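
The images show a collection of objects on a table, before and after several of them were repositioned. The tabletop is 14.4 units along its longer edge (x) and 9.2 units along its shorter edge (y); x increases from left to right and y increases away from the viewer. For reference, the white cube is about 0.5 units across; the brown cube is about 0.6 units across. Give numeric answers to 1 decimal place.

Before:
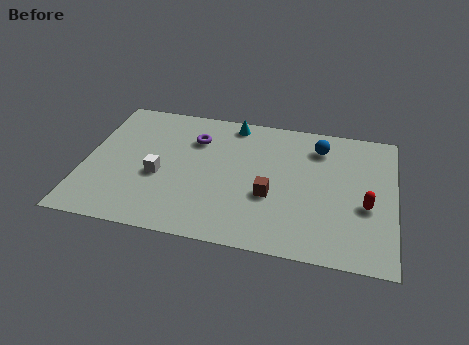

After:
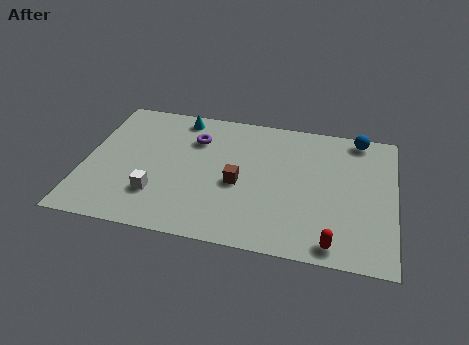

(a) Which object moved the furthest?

the red capsule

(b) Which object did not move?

the purple torus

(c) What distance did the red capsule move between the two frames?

3.0

From (13.1, 3.7) to (11.7, 1.0), the red capsule covered √(1.4² + 2.7²) ≈ 3.0 units.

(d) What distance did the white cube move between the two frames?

1.3

The white cube was near (3.5, 3.8) before and (3.5, 2.5) after, so it travelled √(0.0² + 1.3²) ≈ 1.3 units.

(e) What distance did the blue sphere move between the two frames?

2.1

From (10.8, 7.3) to (12.6, 8.3), the blue sphere covered √(1.8² + 1.0²) ≈ 2.1 units.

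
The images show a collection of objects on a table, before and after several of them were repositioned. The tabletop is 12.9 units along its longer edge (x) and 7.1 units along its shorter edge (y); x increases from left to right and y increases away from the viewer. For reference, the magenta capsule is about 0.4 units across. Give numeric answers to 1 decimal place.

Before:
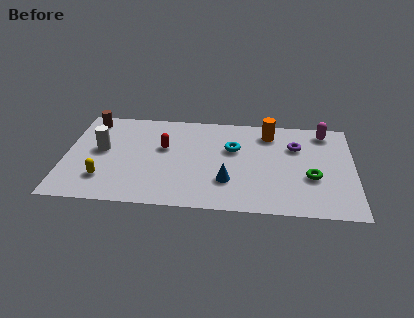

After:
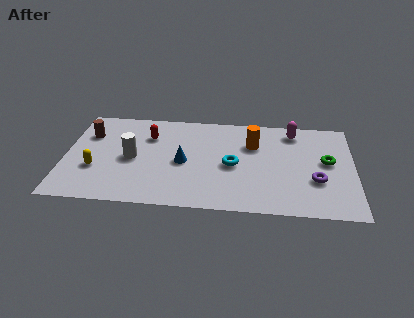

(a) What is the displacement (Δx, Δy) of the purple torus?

(0.9, -2.4)

The purple torus was at about (10.3, 4.9) and moved to about (11.2, 2.5).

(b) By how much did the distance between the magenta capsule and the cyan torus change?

-0.6

Before: roughly 4.4 units apart; after: 3.8. That's 0.6 units closer together.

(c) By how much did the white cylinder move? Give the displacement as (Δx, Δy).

(1.4, -0.5)

From the two frames, the white cylinder sits at roughly (1.6, 3.9) before and (3.0, 3.4) after.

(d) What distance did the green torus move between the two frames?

1.4

From (11.0, 2.7) to (11.7, 3.9), the green torus covered √(0.7² + 1.2²) ≈ 1.4 units.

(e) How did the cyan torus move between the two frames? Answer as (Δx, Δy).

(0.0, -1.2)

From the two frames, the cyan torus sits at roughly (7.5, 4.5) before and (7.5, 3.3) after.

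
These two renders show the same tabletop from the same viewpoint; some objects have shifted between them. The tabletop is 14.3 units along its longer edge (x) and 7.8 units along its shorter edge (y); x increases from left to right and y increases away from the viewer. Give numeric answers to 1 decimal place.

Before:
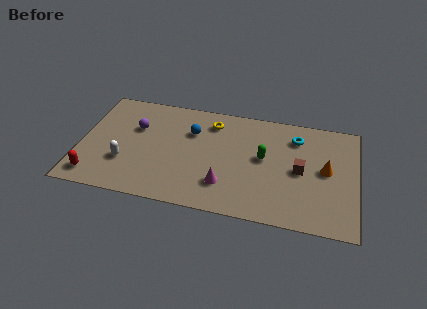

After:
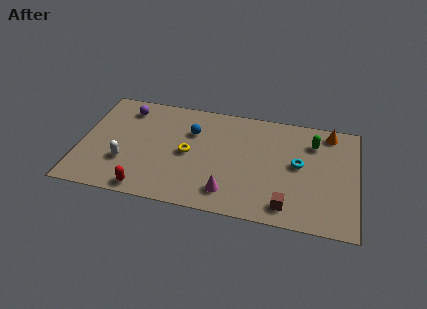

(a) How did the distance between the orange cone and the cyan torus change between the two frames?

+0.4

The distance was about 2.6 in the first image and 3.0 in the second, so they moved 0.4 units further apart.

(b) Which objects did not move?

the blue sphere and the white capsule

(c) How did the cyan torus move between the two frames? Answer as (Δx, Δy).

(0.2, -1.9)

The cyan torus started near (11.1, 6.1) and ended near (11.3, 4.2).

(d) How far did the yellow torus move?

2.7

The yellow torus was near (6.7, 6.3) before and (5.6, 3.8) after, so it travelled √(1.1² + 2.5²) ≈ 2.7 units.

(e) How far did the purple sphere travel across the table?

1.4

The purple sphere moved from about (2.8, 5.1) to (2.2, 6.4), a distance of √(0.6² + 1.3²) ≈ 1.4.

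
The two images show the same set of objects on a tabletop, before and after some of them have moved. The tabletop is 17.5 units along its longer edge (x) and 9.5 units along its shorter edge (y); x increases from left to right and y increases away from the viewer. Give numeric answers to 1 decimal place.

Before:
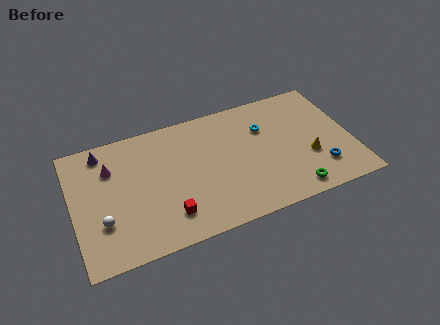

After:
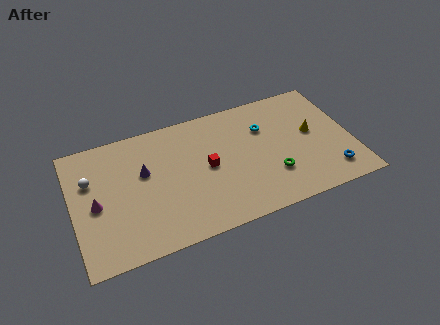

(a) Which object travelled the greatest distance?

the red cube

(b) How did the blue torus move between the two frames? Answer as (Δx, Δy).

(0.6, -0.5)

The blue torus was at about (15.3, 2.3) and moved to about (15.9, 1.8).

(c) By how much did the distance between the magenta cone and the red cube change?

+1.3

The distance was about 5.7 in the first image and 7.0 in the second, so they moved 1.3 units further apart.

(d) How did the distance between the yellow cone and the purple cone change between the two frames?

-2.9

The distance was about 13.5 in the first image and 10.6 in the second, so they moved 2.9 units closer together.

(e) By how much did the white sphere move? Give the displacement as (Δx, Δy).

(-0.5, 3.3)

From the two frames, the white sphere sits at roughly (1.7, 3.0) before and (1.2, 6.3) after.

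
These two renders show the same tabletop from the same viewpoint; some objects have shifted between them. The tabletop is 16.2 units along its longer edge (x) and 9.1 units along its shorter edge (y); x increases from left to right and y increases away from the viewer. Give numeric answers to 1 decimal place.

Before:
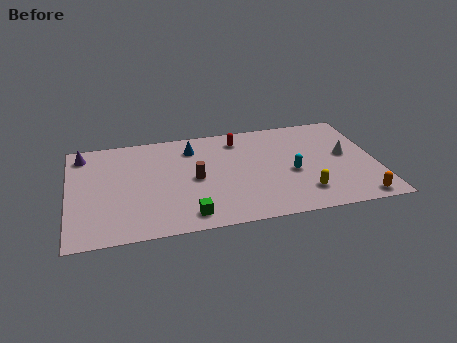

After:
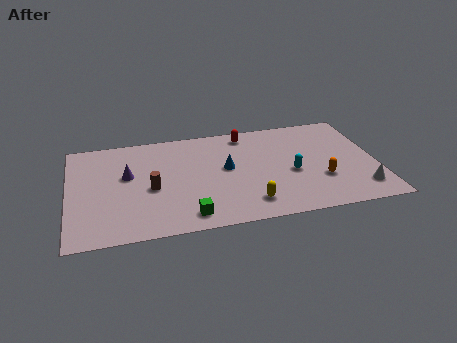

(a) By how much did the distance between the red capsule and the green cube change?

+0.5

Before: roughly 6.9 units apart; after: 7.4. That's 0.5 units further apart.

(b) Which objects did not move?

the cyan capsule and the green cube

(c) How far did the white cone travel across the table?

3.2

The white cone moved from about (14.6, 4.9) to (15.2, 1.8), a distance of √(0.6² + 3.1²) ≈ 3.2.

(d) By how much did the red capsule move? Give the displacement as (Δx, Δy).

(0.4, 0.4)

The red capsule was at about (9.1, 7.5) and moved to about (9.5, 7.9).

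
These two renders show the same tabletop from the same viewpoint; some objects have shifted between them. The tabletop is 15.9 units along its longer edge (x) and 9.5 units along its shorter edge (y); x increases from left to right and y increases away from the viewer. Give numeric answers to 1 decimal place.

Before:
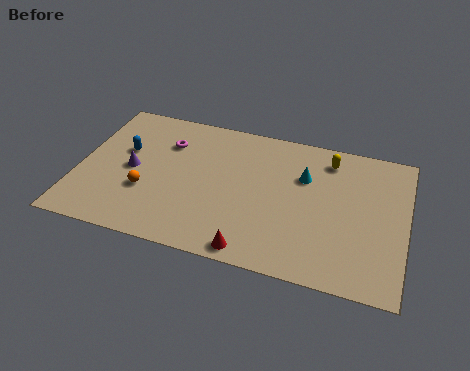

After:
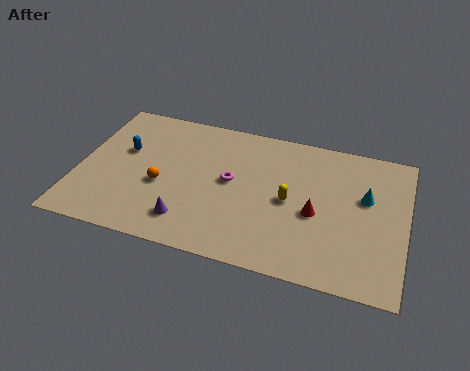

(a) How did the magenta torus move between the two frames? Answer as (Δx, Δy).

(3.3, -1.8)

The magenta torus started near (4.1, 6.9) and ended near (7.4, 5.1).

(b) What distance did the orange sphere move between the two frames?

0.9

The orange sphere was near (3.4, 3.3) before and (4.1, 3.9) after, so it travelled √(0.7² + 0.6²) ≈ 0.9 units.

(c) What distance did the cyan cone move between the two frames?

3.1

The cyan cone was near (10.9, 6.4) before and (13.9, 5.8) after, so it travelled √(3.0² + 0.6²) ≈ 3.1 units.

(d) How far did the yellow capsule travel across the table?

3.7

The yellow capsule moved from about (12.0, 7.9) to (10.3, 4.6), a distance of √(1.7² + 3.3²) ≈ 3.7.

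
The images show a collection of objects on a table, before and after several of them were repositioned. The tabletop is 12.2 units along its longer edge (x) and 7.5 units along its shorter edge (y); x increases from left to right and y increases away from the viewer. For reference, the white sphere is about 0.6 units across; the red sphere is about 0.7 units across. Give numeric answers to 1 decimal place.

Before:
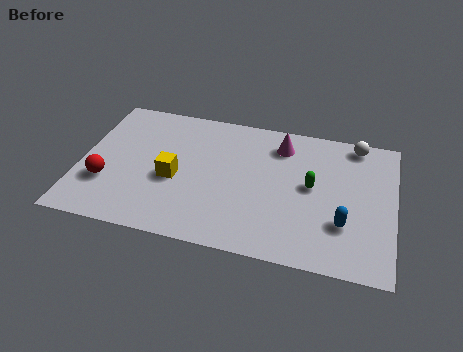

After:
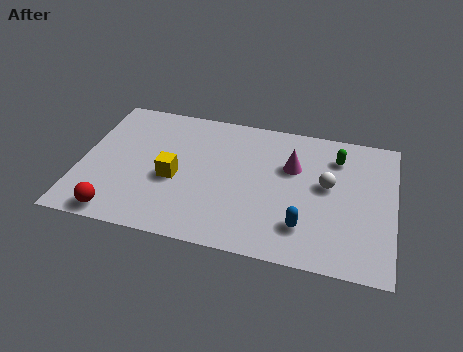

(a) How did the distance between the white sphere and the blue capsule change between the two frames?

-1.9

Before: roughly 4.4 units apart; after: 2.5. That's 1.9 units closer together.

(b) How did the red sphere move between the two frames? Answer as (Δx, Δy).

(0.6, -1.6)

From the two frames, the red sphere sits at roughly (1.1, 2.4) before and (1.7, 0.8) after.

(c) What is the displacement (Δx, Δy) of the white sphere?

(-1.0, -2.5)

The white sphere was at about (10.6, 6.7) and moved to about (9.6, 4.2).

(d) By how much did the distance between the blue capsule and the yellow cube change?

-1.4

Before: roughly 6.7 units apart; after: 5.3. That's 1.4 units closer together.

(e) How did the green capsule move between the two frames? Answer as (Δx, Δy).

(0.9, 1.8)

From the two frames, the green capsule sits at roughly (9.0, 4.0) before and (9.9, 5.8) after.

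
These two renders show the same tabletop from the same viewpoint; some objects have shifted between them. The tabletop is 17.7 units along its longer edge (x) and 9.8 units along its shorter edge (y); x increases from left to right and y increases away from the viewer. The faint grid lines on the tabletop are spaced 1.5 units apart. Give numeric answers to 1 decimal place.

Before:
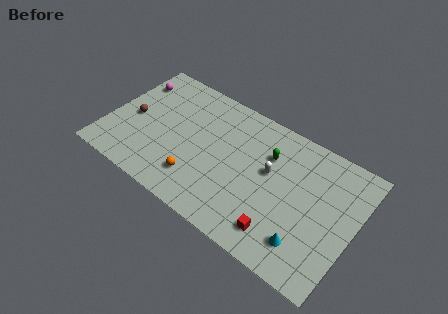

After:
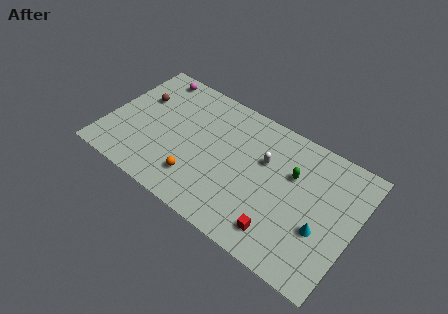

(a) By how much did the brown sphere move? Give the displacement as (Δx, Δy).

(0.2, 1.8)

The brown sphere was at about (1.7, 4.6) and moved to about (1.9, 6.4).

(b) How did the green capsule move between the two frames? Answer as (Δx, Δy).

(1.8, -0.5)

From the two frames, the green capsule sits at roughly (11.3, 6.9) before and (13.1, 6.4) after.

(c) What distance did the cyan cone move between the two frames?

1.7

From (14.8, 2.1) to (15.6, 3.6), the cyan cone covered √(0.8² + 1.5²) ≈ 1.7 units.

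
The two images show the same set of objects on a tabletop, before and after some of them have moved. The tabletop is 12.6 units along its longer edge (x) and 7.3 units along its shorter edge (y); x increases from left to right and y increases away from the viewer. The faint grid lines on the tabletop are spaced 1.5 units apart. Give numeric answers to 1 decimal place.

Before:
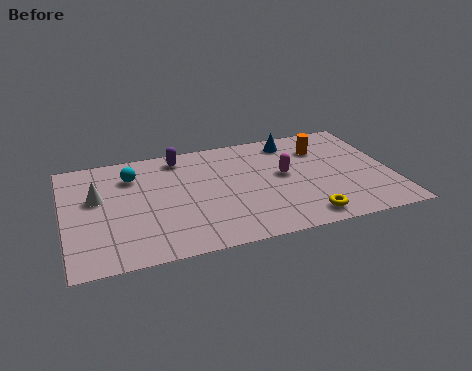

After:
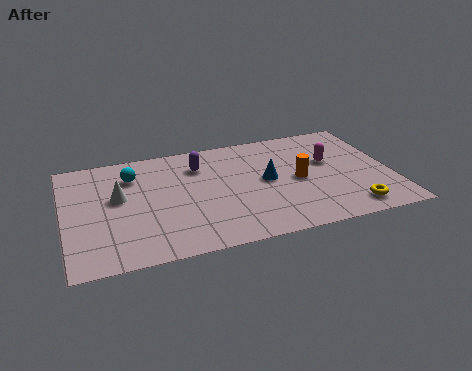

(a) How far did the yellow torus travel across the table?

1.8

From (9.0, 1.0) to (10.8, 1.1), the yellow torus covered √(1.8² + 0.1²) ≈ 1.8 units.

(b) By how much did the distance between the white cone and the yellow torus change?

+0.8

They were about 8.4 units apart before and 9.2 after — 0.8 units further apart.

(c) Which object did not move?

the cyan sphere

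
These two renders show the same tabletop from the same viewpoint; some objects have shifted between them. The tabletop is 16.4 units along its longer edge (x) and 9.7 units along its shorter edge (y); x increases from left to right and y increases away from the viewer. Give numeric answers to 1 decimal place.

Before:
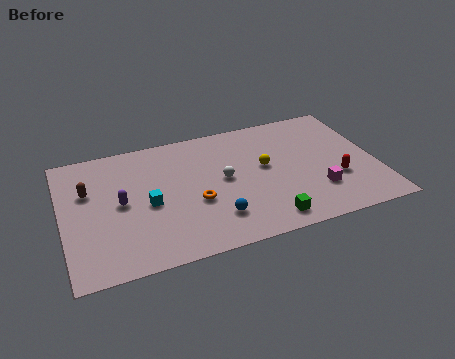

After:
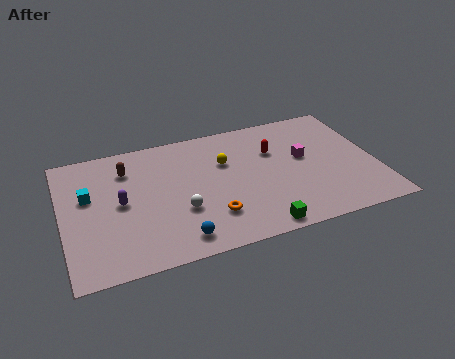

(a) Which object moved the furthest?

the red capsule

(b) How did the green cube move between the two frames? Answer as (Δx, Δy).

(-0.5, -0.4)

From the two frames, the green cube sits at roughly (10.3, 1.3) before and (9.8, 0.9) after.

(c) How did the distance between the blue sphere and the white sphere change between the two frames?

-0.9

Before: roughly 2.9 units apart; after: 2.0. That's 0.9 units closer together.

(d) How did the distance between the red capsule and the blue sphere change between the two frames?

+0.9

The distance was about 6.6 in the first image and 7.5 in the second, so they moved 0.9 units further apart.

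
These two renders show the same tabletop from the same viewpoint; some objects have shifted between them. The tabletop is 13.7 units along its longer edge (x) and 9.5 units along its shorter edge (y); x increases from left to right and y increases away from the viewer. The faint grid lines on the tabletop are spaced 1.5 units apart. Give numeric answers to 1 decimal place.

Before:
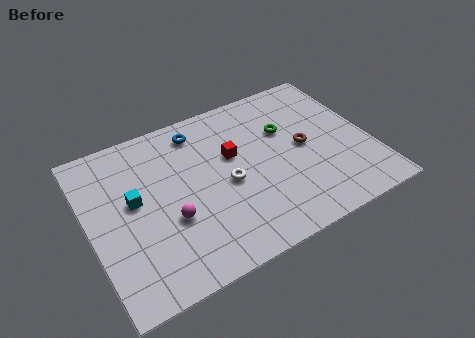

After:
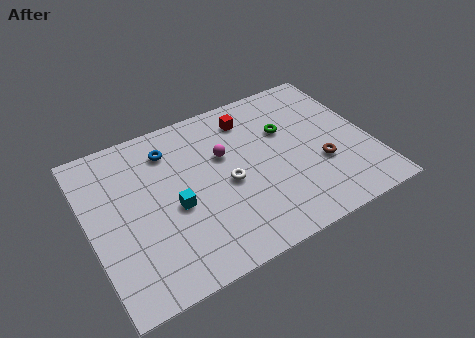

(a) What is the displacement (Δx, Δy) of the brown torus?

(0.6, -1.4)

The brown torus was at about (10.5, 4.8) and moved to about (11.1, 3.4).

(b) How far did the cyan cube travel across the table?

2.2

From (2.2, 5.3) to (4.0, 4.1), the cyan cube covered √(1.8² + 1.2²) ≈ 2.2 units.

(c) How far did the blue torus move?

1.6

The blue torus moved from about (5.7, 8.0) to (4.2, 7.5), a distance of √(1.5² + 0.5²) ≈ 1.6.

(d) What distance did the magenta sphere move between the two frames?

3.9

The magenta sphere moved from about (3.7, 3.5) to (6.7, 6.0), a distance of √(3.0² + 2.5²) ≈ 3.9.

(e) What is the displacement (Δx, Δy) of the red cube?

(1.1, 1.9)

The red cube started near (7.1, 5.8) and ended near (8.2, 7.7).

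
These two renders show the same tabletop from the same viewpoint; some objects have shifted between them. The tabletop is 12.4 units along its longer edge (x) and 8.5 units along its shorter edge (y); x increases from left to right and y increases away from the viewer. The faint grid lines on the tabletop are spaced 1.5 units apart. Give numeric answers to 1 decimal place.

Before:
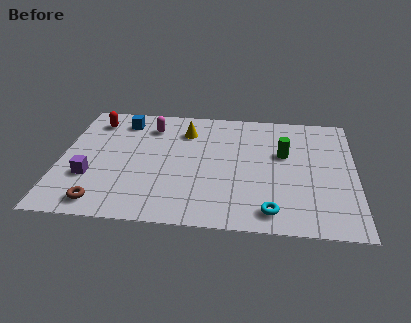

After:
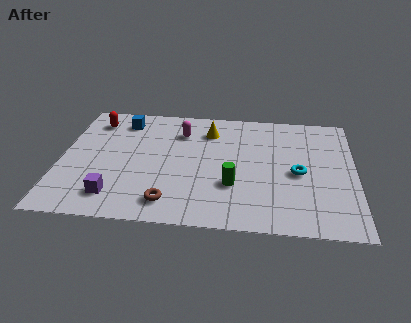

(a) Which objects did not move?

the red capsule and the blue cube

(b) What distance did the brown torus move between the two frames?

2.8

The brown torus moved from about (1.9, 1.1) to (4.7, 1.4), a distance of √(2.8² + 0.3²) ≈ 2.8.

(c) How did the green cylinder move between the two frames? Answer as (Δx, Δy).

(-2.1, -2.4)

From the two frames, the green cylinder sits at roughly (9.4, 5.2) before and (7.3, 2.8) after.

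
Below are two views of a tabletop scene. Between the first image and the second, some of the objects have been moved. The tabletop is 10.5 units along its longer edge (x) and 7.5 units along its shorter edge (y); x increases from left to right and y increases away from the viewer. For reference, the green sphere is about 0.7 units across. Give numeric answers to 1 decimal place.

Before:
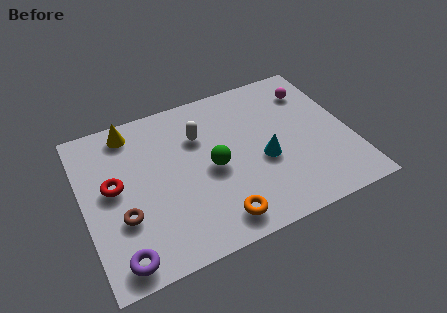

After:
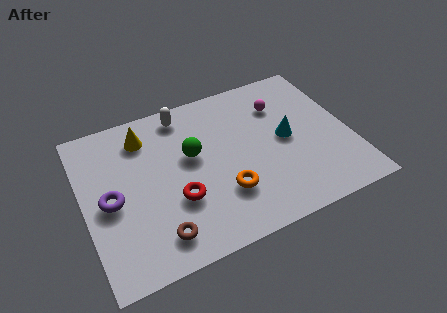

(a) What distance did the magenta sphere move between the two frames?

1.3

From (9.3, 5.8) to (8.0, 5.5), the magenta sphere covered √(1.3² + 0.3²) ≈ 1.3 units.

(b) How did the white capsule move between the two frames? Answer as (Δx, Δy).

(-0.5, 1.3)

The white capsule started near (4.7, 5.2) and ended near (4.2, 6.5).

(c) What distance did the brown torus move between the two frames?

1.8

From (1.4, 2.6) to (2.6, 1.3), the brown torus covered √(1.2² + 1.3²) ≈ 1.8 units.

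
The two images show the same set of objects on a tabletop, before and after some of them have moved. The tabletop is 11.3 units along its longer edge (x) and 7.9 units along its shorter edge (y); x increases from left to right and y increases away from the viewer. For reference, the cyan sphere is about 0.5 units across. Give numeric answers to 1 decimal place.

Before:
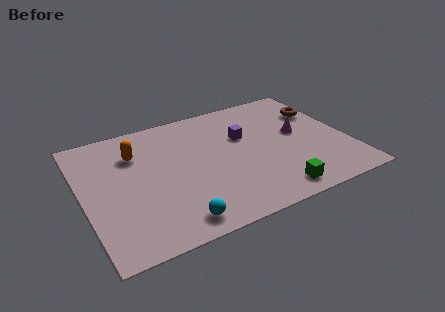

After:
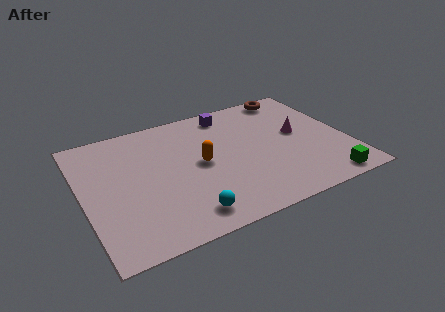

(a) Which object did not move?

the magenta cone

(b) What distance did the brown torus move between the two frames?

1.9

From (10.5, 5.5) to (9.5, 7.1), the brown torus covered √(1.0² + 1.6²) ≈ 1.9 units.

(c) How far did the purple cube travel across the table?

1.8

From (7.0, 5.0) to (6.6, 6.8), the purple cube covered √(0.4² + 1.8²) ≈ 1.8 units.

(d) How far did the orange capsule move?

3.1

From (2.4, 5.7) to (5.0, 4.0), the orange capsule covered √(2.6² + 1.7²) ≈ 3.1 units.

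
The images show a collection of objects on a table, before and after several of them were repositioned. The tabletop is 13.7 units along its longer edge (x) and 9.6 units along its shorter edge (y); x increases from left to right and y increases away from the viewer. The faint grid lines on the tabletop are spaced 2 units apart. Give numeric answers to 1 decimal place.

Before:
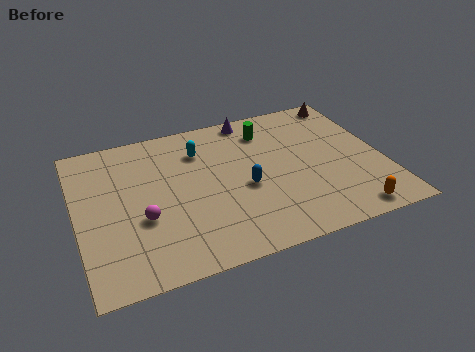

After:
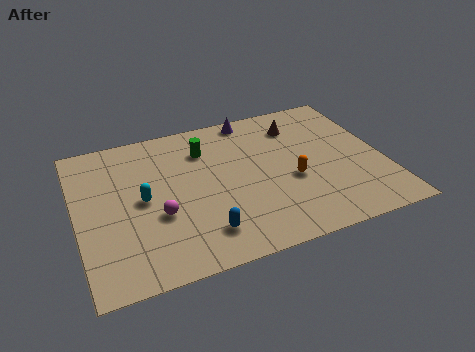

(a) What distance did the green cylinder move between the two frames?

2.9

The green cylinder was near (8.8, 7.6) before and (5.9, 7.2) after, so it travelled √(2.9² + 0.4²) ≈ 2.9 units.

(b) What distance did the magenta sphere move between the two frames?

0.7

The magenta sphere moved from about (2.8, 3.6) to (3.5, 3.6), a distance of √(0.7² + 0.0²) ≈ 0.7.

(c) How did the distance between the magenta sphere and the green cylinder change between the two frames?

-2.9

Before: roughly 7.2 units apart; after: 4.3. That's 2.9 units closer together.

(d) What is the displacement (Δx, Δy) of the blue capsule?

(-2.1, -2.2)

The blue capsule was at about (7.4, 4.1) and moved to about (5.3, 1.9).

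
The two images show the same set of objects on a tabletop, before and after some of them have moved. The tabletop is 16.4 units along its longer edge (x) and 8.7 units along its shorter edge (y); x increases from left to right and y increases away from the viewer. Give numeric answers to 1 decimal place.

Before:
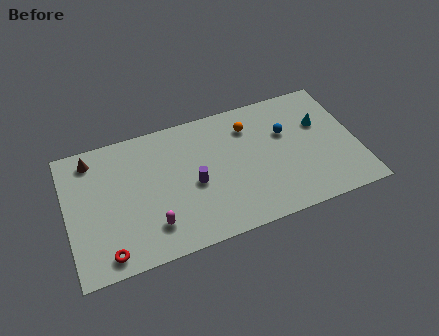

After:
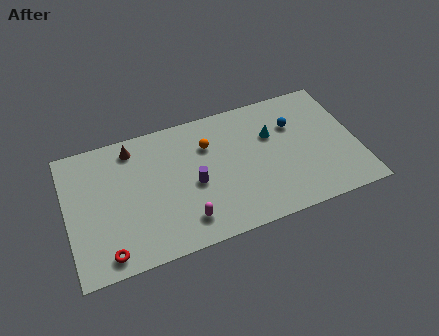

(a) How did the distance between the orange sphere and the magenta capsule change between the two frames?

-2.7

The distance was about 7.5 in the first image and 4.8 in the second, so they moved 2.7 units closer together.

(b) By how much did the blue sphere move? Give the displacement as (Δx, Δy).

(0.5, 0.4)

The blue sphere was at about (12.5, 5.6) and moved to about (13.0, 6.0).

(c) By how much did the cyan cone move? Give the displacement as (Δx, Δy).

(-2.8, 0.1)

The cyan cone started near (14.5, 5.6) and ended near (11.7, 5.7).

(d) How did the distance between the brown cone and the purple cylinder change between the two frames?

-1.8

Before: roughly 6.5 units apart; after: 4.7. That's 1.8 units closer together.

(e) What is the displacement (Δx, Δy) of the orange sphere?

(-2.4, -0.5)

From the two frames, the orange sphere sits at roughly (10.5, 6.7) before and (8.1, 6.2) after.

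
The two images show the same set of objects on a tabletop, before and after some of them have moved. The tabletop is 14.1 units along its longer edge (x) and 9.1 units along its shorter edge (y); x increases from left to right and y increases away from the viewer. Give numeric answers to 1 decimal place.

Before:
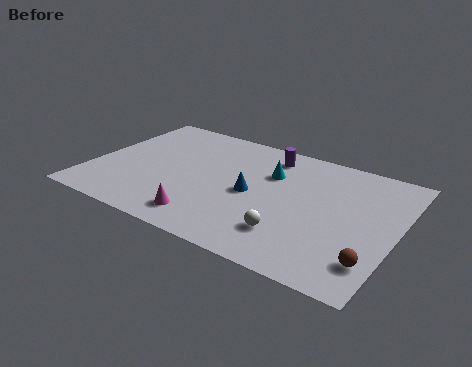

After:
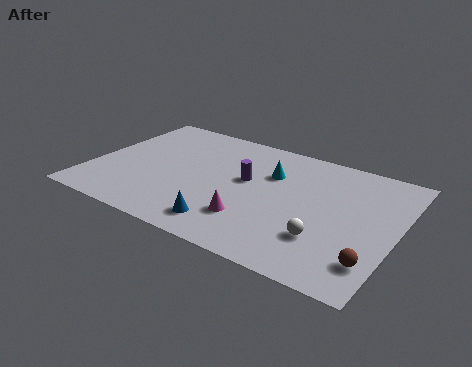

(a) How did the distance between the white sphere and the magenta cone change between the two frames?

-0.6

Before: roughly 3.9 units apart; after: 3.3. That's 0.6 units closer together.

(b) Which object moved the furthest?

the blue cone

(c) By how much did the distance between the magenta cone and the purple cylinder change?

-3.5

They were about 6.4 units apart before and 2.9 after — 3.5 units closer together.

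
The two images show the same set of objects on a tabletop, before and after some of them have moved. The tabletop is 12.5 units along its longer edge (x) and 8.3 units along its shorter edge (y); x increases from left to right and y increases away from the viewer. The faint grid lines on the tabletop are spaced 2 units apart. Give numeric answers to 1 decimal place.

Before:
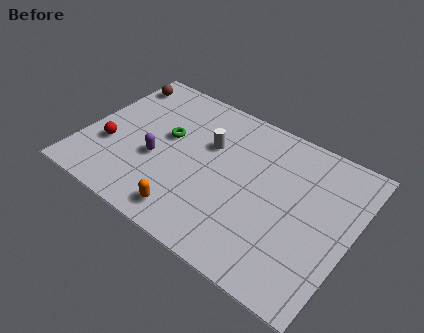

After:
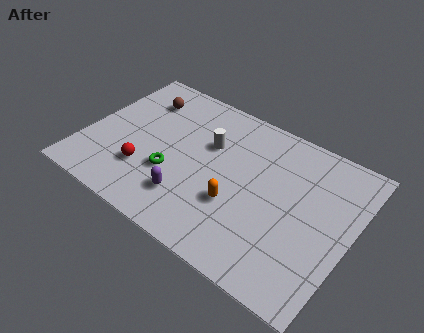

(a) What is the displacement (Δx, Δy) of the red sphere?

(1.8, -0.5)

The red sphere was at about (1.3, 2.9) and moved to about (3.1, 2.4).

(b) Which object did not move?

the white cylinder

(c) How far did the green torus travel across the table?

2.0

The green torus was near (3.7, 4.8) before and (4.3, 2.9) after, so it travelled √(0.6² + 1.9²) ≈ 2.0 units.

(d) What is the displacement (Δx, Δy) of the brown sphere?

(1.3, -0.5)

The brown sphere started near (0.8, 6.9) and ended near (2.1, 6.4).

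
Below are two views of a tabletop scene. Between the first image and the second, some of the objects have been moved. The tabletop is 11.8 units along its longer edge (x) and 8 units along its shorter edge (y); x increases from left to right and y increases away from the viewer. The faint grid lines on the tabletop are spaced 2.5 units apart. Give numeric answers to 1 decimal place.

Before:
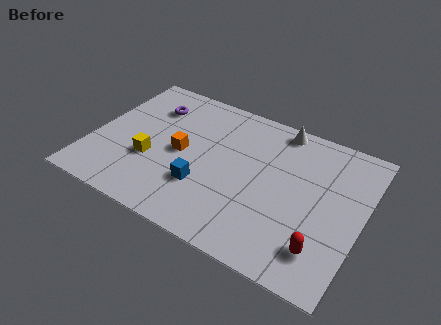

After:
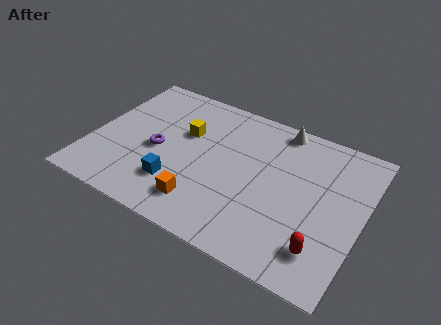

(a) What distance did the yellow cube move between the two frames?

2.5

The yellow cube was near (2.7, 2.9) before and (3.9, 5.1) after, so it travelled √(1.2² + 2.2²) ≈ 2.5 units.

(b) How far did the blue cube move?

1.2

From (5.1, 2.5) to (4.0, 2.1), the blue cube covered √(1.1² + 0.4²) ≈ 1.2 units.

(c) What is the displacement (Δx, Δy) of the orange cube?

(1.3, -2.3)

The orange cube was at about (3.9, 3.9) and moved to about (5.2, 1.6).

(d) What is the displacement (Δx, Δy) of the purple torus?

(0.7, -2.4)

The purple torus was at about (2.2, 6.0) and moved to about (2.9, 3.6).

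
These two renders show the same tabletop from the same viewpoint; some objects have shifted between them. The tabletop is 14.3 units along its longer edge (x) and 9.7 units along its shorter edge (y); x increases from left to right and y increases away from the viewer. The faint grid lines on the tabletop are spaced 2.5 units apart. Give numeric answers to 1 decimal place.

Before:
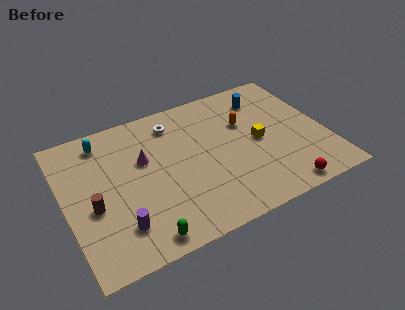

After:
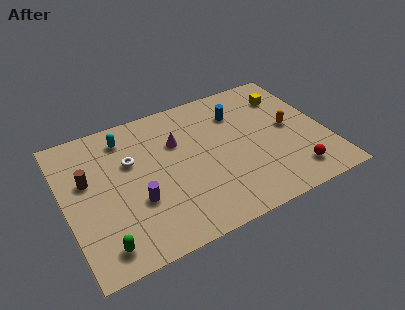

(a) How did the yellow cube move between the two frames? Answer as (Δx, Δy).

(2.0, 2.7)

From the two frames, the yellow cube sits at roughly (10.6, 4.7) before and (12.6, 7.4) after.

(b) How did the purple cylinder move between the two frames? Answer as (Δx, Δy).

(1.1, 1.2)

The purple cylinder was at about (2.6, 2.2) and moved to about (3.7, 3.4).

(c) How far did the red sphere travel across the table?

1.1

The red sphere was near (11.3, 0.9) before and (12.1, 1.7) after, so it travelled √(0.8² + 0.8²) ≈ 1.1 units.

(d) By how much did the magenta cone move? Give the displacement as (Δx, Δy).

(1.9, 0.5)

The magenta cone started near (4.4, 6.0) and ended near (6.3, 6.5).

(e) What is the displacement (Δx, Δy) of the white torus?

(-2.6, -1.7)

The white torus started near (6.3, 7.9) and ended near (3.7, 6.2).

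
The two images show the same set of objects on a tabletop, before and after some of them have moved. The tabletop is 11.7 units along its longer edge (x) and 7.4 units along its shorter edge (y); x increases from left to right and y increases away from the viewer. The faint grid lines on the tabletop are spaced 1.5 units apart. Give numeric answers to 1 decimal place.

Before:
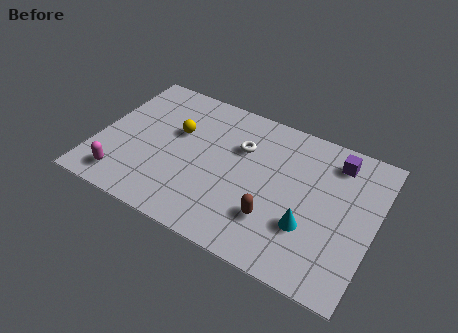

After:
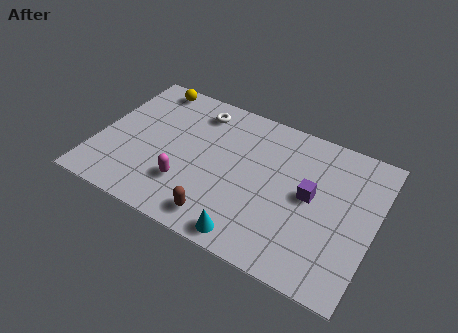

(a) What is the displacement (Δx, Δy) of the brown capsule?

(-2.1, -1.0)

The brown capsule was at about (7.7, 2.1) and moved to about (5.6, 1.1).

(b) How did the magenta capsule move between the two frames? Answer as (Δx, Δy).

(2.6, 0.9)

From the two frames, the magenta capsule sits at roughly (1.4, 1.2) before and (4.0, 2.1) after.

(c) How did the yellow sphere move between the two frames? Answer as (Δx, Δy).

(-1.5, 2.0)

From the two frames, the yellow sphere sits at roughly (3.2, 4.6) before and (1.7, 6.6) after.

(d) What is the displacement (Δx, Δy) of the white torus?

(-2.0, 1.1)

The white torus started near (5.9, 5.0) and ended near (3.9, 6.1).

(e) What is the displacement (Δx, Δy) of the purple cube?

(-0.8, -2.2)

The purple cube started near (9.8, 6.1) and ended near (9.0, 3.9).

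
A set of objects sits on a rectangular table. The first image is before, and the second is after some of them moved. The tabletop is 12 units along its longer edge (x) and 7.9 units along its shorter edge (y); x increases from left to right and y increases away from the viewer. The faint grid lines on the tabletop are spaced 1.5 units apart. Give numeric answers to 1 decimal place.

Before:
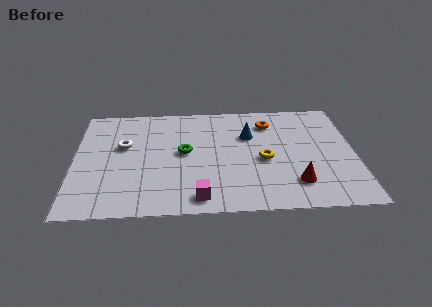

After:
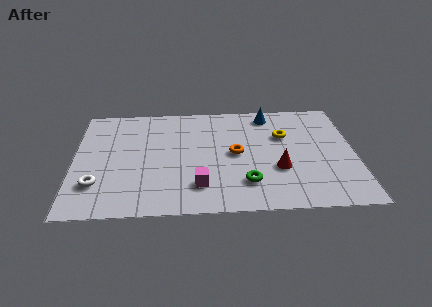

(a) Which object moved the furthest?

the green torus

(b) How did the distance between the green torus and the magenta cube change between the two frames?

-1.3

The distance was about 3.3 in the first image and 2.0 in the second, so they moved 1.3 units closer together.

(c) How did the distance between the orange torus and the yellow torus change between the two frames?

-0.3

The distance was about 2.7 in the first image and 2.4 in the second, so they moved 0.3 units closer together.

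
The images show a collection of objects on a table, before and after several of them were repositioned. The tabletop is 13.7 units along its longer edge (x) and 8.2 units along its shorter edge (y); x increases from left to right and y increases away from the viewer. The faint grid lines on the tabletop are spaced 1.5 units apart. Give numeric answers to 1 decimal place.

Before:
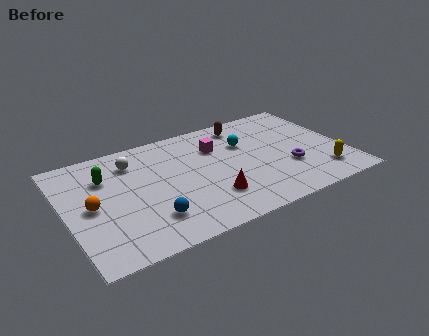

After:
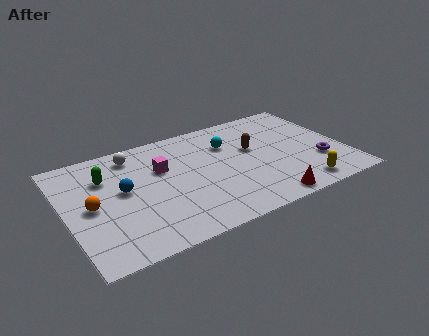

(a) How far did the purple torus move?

1.5

From (10.8, 2.8) to (12.3, 2.6), the purple torus covered √(1.5² + 0.2²) ≈ 1.5 units.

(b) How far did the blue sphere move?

2.7

The blue sphere moved from about (3.8, 2.0) to (2.8, 4.5), a distance of √(1.0² + 2.5²) ≈ 2.7.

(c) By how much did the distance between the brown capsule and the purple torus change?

-0.7

The distance was about 4.5 in the first image and 3.8 in the second, so they moved 0.7 units closer together.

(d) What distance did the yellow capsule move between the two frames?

1.3

The yellow capsule moved from about (12.3, 1.7) to (11.1, 1.1), a distance of √(1.2² + 0.6²) ≈ 1.3.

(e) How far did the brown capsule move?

2.1

The brown capsule moved from about (9.2, 7.0) to (9.3, 4.9), a distance of √(0.1² + 2.1²) ≈ 2.1.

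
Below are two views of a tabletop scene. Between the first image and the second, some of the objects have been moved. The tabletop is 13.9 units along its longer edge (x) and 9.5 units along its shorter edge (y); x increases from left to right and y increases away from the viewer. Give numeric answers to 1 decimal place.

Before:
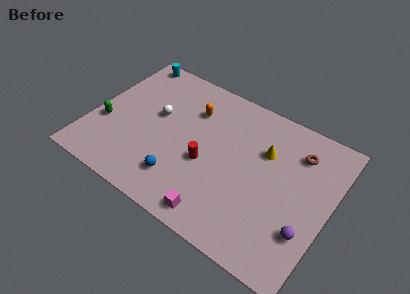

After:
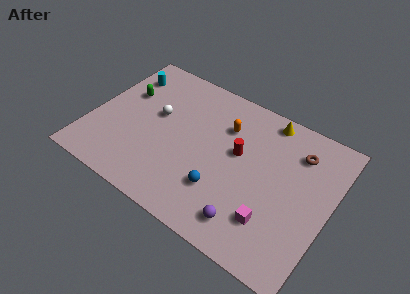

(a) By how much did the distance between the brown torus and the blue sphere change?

-2.0

They were about 7.9 units apart before and 5.9 after — 2.0 units closer together.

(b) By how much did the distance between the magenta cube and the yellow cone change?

+0.6

The distance was about 5.6 in the first image and 6.2 in the second, so they moved 0.6 units further apart.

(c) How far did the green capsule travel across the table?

2.7

From (0.9, 3.5) to (1.6, 6.1), the green capsule covered √(0.7² + 2.6²) ≈ 2.7 units.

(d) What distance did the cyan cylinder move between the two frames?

1.3

From (1.3, 8.7) to (1.3, 7.4), the cyan cylinder covered √(0.0² + 1.3²) ≈ 1.3 units.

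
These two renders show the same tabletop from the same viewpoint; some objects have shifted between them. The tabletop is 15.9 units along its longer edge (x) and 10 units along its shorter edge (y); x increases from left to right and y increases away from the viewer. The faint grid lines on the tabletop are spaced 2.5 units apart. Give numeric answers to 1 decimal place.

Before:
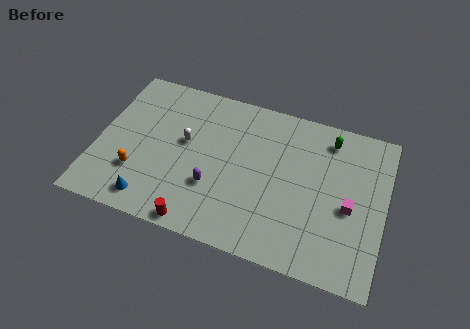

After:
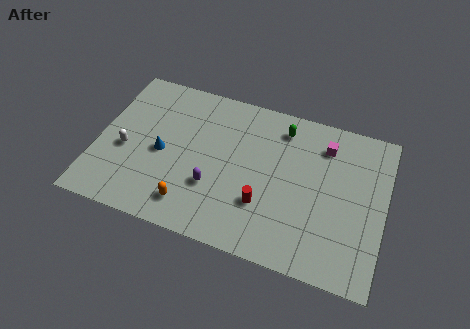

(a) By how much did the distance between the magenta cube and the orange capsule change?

-2.5

Before: roughly 11.7 units apart; after: 9.2. That's 2.5 units closer together.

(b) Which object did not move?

the purple capsule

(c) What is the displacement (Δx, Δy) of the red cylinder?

(3.4, 2.3)

The red cylinder was at about (6.0, 0.8) and moved to about (9.4, 3.1).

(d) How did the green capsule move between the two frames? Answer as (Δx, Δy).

(-2.6, -0.1)

From the two frames, the green capsule sits at roughly (12.6, 8.4) before and (10.0, 8.3) after.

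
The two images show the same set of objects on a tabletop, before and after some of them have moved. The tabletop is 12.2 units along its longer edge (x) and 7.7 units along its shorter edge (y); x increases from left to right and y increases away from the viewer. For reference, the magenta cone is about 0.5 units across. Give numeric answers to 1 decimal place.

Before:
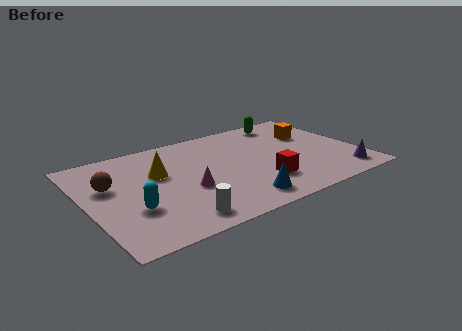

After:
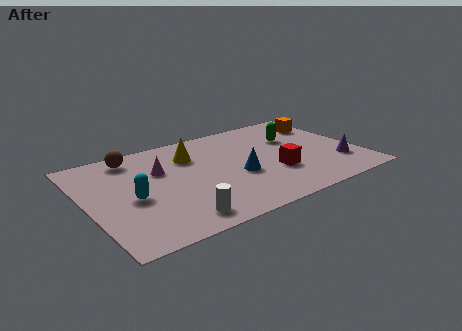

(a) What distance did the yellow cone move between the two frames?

1.8

From (3.3, 4.8) to (4.9, 5.6), the yellow cone covered √(1.6² + 0.8²) ≈ 1.8 units.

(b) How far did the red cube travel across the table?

0.9

The red cube was near (7.5, 2.1) before and (8.2, 2.6) after, so it travelled √(0.7² + 0.5²) ≈ 0.9 units.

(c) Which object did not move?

the white cylinder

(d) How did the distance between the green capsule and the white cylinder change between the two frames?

-1.0

Before: roughly 8.3 units apart; after: 7.3. That's 1.0 units closer together.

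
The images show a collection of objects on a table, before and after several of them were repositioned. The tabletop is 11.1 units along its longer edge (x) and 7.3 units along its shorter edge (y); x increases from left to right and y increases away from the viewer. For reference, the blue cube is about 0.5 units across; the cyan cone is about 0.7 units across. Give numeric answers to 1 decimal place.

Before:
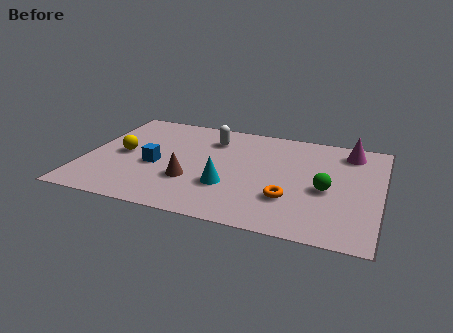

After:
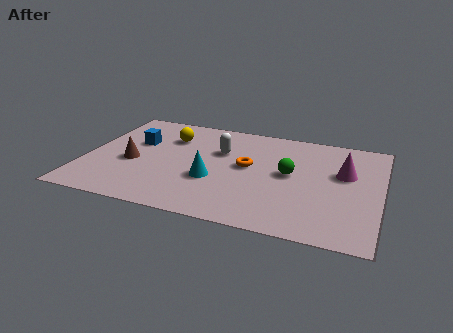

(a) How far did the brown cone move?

2.4

From (4.1, 2.4) to (1.8, 3.1), the brown cone covered √(2.3² + 0.7²) ≈ 2.4 units.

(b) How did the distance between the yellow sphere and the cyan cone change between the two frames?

-1.1

Before: roughly 4.3 units apart; after: 3.2. That's 1.1 units closer together.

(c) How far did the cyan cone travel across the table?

0.7

The cyan cone moved from about (5.5, 2.4) to (4.9, 2.7), a distance of √(0.6² + 0.3²) ≈ 0.7.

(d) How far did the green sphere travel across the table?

1.6

From (9.1, 3.2) to (7.7, 3.9), the green sphere covered √(1.4² + 0.7²) ≈ 1.6 units.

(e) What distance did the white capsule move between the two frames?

0.9

The white capsule was near (4.6, 5.6) before and (5.0, 4.8) after, so it travelled √(0.4² + 0.8²) ≈ 0.9 units.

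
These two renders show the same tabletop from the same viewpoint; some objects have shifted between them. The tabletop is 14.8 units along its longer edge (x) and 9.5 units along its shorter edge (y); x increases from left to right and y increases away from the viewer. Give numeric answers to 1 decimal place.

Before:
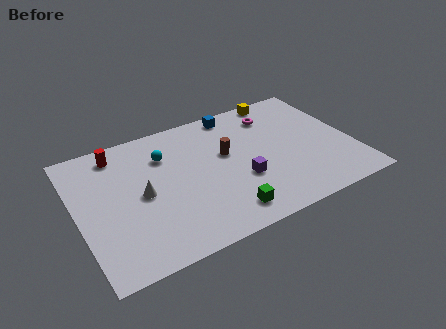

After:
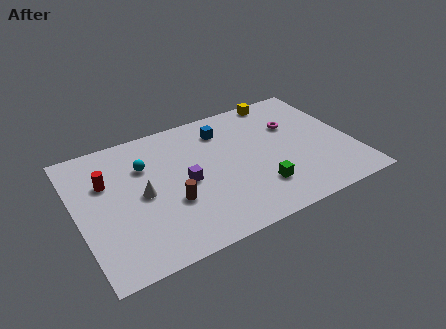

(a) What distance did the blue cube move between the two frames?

1.3

The blue cube was near (9.0, 8.5) before and (8.2, 7.5) after, so it travelled √(0.8² + 1.0²) ≈ 1.3 units.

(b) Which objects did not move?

the yellow cube and the white cone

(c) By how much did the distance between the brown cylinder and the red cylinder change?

-1.9

Before: roughly 6.1 units apart; after: 4.2. That's 1.9 units closer together.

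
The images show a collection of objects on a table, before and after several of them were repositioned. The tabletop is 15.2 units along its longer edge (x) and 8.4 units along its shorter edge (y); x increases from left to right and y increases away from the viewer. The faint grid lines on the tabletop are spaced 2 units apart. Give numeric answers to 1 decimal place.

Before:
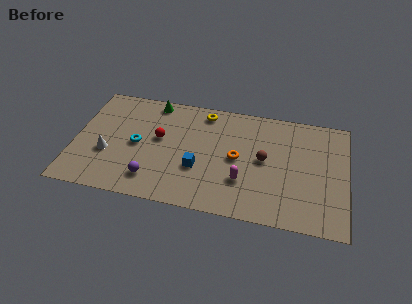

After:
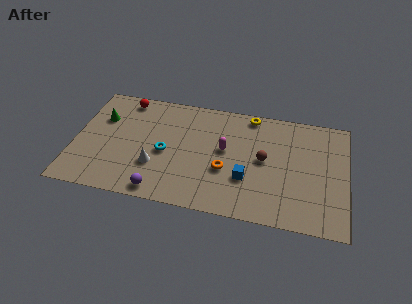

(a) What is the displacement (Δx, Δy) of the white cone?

(2.7, -0.4)

From the two frames, the white cone sits at roughly (1.9, 3.1) before and (4.6, 2.7) after.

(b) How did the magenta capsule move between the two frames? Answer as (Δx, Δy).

(-1.1, 2.1)

The magenta capsule was at about (9.5, 2.6) and moved to about (8.4, 4.7).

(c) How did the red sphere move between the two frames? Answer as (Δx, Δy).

(-2.1, 2.6)

From the two frames, the red sphere sits at roughly (4.7, 4.8) before and (2.6, 7.4) after.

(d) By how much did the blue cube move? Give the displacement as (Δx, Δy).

(2.7, -0.2)

From the two frames, the blue cube sits at roughly (7.0, 3.0) before and (9.7, 2.8) after.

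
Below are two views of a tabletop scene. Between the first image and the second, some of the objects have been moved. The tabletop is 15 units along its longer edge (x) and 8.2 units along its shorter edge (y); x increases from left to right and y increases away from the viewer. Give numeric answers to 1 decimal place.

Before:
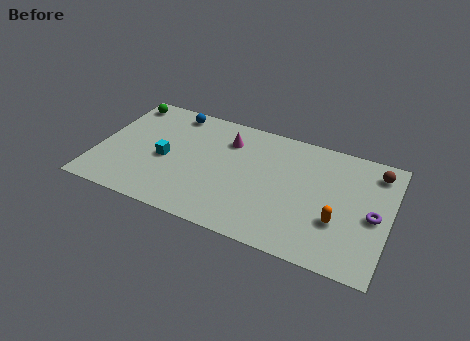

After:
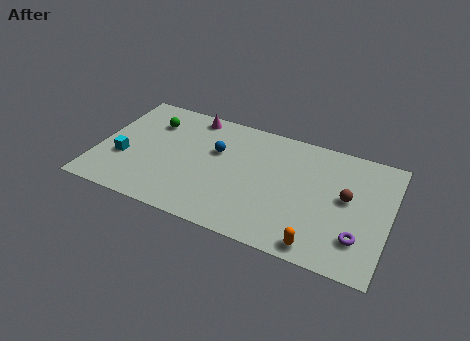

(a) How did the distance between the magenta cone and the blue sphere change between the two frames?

-0.6

They were about 3.2 units apart before and 2.6 after — 0.6 units closer together.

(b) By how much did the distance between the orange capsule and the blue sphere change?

-2.9

They were about 10.0 units apart before and 7.1 after — 2.9 units closer together.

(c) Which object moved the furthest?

the blue sphere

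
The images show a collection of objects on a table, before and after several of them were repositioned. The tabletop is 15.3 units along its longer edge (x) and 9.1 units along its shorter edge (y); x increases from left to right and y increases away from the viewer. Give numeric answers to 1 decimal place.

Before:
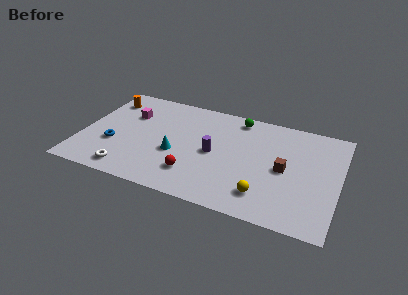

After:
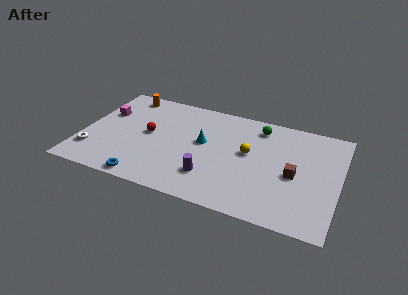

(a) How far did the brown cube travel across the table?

0.7

The brown cube moved from about (12.1, 4.4) to (12.7, 4.1), a distance of √(0.6² + 0.3²) ≈ 0.7.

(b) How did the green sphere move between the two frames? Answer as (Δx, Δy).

(1.3, -0.4)

The green sphere started near (9.0, 8.0) and ended near (10.3, 7.6).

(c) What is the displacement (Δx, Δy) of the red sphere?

(-3.0, 2.6)

The red sphere was at about (6.9, 2.2) and moved to about (3.9, 4.8).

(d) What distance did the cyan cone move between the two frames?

2.1

The cyan cone was near (5.7, 3.6) before and (7.2, 5.1) after, so it travelled √(1.5² + 1.5²) ≈ 2.1 units.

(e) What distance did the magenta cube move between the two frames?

1.5

The magenta cube moved from about (2.6, 6.2) to (1.1, 5.9), a distance of √(1.5² + 0.3²) ≈ 1.5.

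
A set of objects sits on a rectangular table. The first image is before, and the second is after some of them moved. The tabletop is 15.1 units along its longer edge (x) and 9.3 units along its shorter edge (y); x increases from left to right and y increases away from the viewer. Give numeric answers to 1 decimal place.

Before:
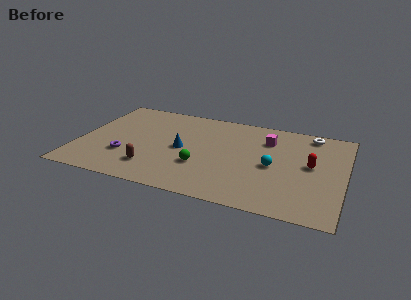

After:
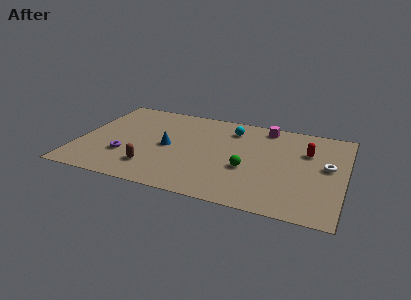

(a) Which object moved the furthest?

the cyan sphere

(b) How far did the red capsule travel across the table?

1.3

The red capsule moved from about (13.2, 5.0) to (12.9, 6.3), a distance of √(0.3² + 1.3²) ≈ 1.3.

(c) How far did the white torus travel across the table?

3.3

From (13.0, 8.2) to (14.1, 5.1), the white torus covered √(1.1² + 3.1²) ≈ 3.3 units.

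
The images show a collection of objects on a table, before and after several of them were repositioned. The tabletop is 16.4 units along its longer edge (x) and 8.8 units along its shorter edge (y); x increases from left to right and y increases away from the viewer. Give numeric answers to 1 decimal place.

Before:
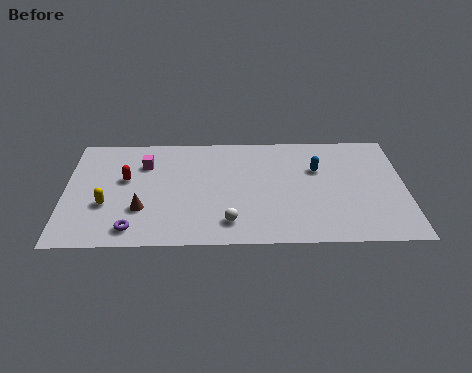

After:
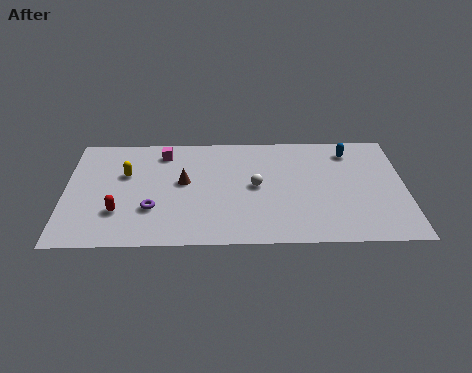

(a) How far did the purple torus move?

1.7

From (3.3, 1.3) to (4.2, 2.8), the purple torus covered √(0.9² + 1.5²) ≈ 1.7 units.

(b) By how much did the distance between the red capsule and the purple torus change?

-2.3

They were about 3.9 units apart before and 1.6 after — 2.3 units closer together.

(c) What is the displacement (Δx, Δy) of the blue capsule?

(1.6, 1.4)

The blue capsule started near (12.2, 5.8) and ended near (13.8, 7.2).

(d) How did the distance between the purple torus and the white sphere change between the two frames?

+0.7

They were about 4.6 units apart before and 5.3 after — 0.7 units further apart.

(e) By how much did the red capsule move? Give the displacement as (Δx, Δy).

(-0.3, -2.6)

The red capsule was at about (2.9, 5.2) and moved to about (2.6, 2.6).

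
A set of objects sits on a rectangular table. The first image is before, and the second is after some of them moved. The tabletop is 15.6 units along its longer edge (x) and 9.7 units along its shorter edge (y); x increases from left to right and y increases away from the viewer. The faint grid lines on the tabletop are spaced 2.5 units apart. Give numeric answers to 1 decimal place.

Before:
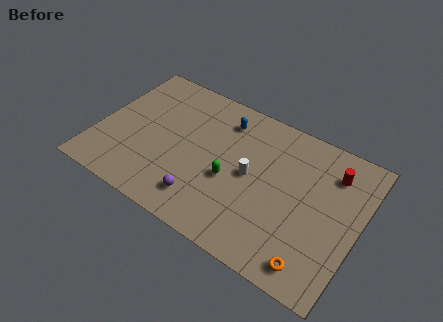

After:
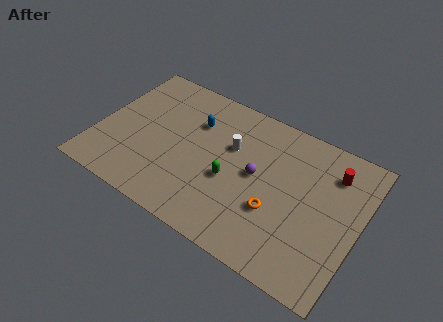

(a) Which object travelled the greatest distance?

the purple sphere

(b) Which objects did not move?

the red cylinder and the green capsule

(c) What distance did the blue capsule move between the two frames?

1.9

The blue capsule was near (7.1, 7.8) before and (5.5, 6.8) after, so it travelled √(1.6² + 1.0²) ≈ 1.9 units.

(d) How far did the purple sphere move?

4.2

The purple sphere was near (6.8, 1.9) before and (9.5, 5.1) after, so it travelled √(2.7² + 3.2²) ≈ 4.2 units.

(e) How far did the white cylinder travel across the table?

1.9

The white cylinder was near (9.2, 4.9) before and (7.8, 6.2) after, so it travelled √(1.4² + 1.3²) ≈ 1.9 units.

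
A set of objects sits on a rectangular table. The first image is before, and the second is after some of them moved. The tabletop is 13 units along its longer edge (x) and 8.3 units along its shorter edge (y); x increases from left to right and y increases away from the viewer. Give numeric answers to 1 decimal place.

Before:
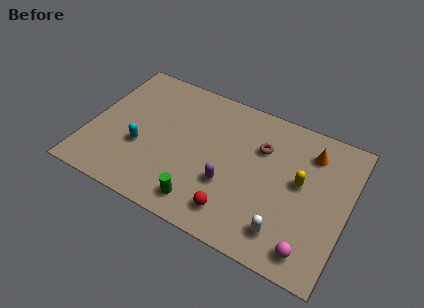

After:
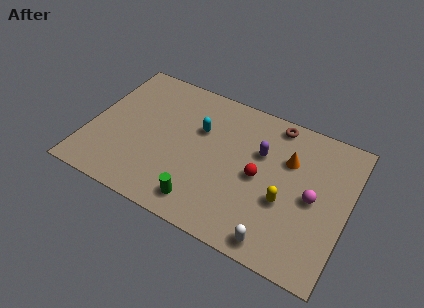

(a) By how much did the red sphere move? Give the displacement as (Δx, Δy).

(0.9, 2.5)

The red sphere was at about (7.7, 1.5) and moved to about (8.6, 4.0).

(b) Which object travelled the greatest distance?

the cyan capsule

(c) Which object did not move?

the green cylinder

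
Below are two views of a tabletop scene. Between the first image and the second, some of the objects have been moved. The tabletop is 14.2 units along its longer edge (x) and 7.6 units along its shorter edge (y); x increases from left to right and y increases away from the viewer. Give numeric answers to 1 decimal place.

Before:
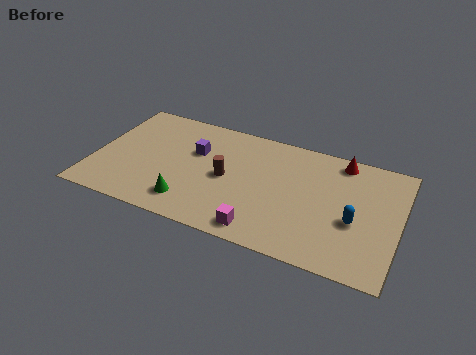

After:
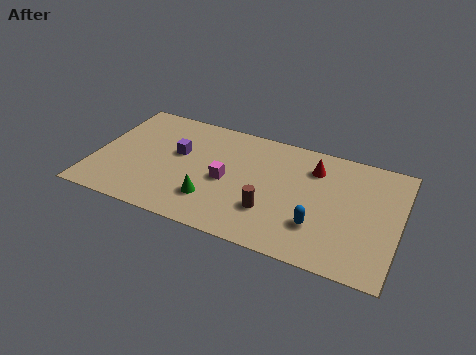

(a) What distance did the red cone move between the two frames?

1.5

The red cone moved from about (11.3, 6.7) to (10.1, 5.8), a distance of √(1.2² + 0.9²) ≈ 1.5.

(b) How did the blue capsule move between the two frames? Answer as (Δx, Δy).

(-1.6, -0.9)

From the two frames, the blue capsule sits at roughly (12.2, 3.1) before and (10.6, 2.2) after.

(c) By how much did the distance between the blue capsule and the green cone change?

-2.8

Before: roughly 7.7 units apart; after: 4.9. That's 2.8 units closer together.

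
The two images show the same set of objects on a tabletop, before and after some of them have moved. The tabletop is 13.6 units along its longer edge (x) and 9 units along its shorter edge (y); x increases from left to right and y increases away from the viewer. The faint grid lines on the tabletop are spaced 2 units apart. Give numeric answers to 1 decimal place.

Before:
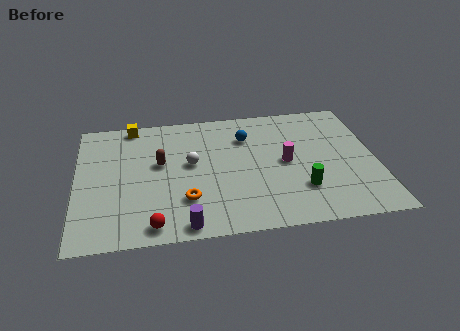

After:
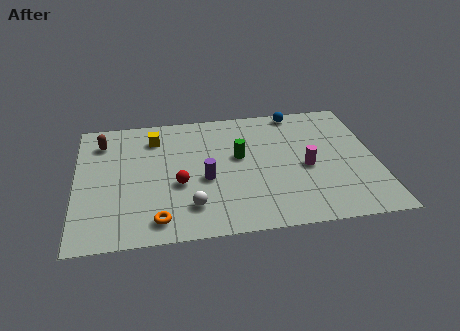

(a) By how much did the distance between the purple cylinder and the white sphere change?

-2.3

Before: roughly 4.2 units apart; after: 1.9. That's 2.3 units closer together.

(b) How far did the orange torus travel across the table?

1.8

The orange torus was near (4.9, 2.5) before and (3.6, 1.3) after, so it travelled √(1.3² + 1.2²) ≈ 1.8 units.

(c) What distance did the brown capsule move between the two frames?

3.2

The brown capsule moved from about (3.8, 5.2) to (1.2, 7.1), a distance of √(2.6² + 1.9²) ≈ 3.2.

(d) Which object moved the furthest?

the green cylinder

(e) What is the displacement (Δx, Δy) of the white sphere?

(-0.1, -3.0)

The white sphere started near (5.2, 5.0) and ended near (5.1, 2.0).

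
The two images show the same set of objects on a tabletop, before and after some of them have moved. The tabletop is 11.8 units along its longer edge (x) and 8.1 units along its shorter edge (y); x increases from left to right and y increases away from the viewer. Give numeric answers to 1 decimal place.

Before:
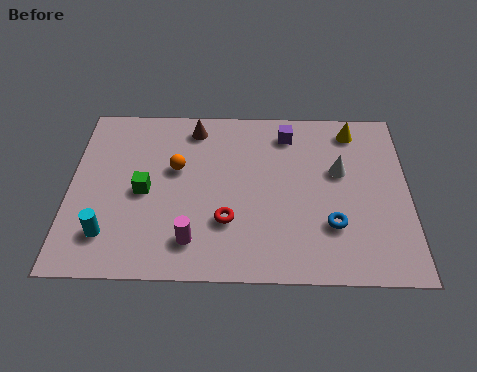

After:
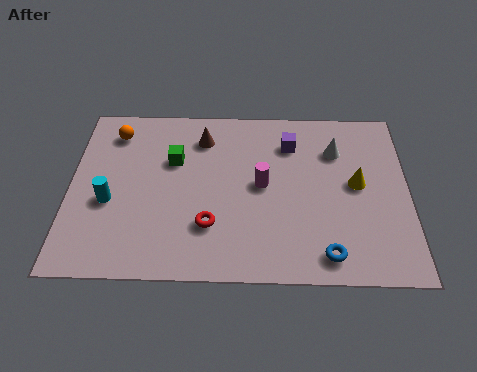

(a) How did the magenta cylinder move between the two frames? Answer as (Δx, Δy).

(2.4, 2.6)

From the two frames, the magenta cylinder sits at roughly (4.3, 1.6) before and (6.7, 4.2) after.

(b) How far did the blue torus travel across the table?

1.3

The blue torus was near (9.1, 2.4) before and (8.9, 1.1) after, so it travelled √(0.2² + 1.3²) ≈ 1.3 units.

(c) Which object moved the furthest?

the magenta cylinder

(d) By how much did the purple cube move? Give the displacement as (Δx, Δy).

(0.1, -0.5)

From the two frames, the purple cube sits at roughly (7.6, 6.7) before and (7.7, 6.2) after.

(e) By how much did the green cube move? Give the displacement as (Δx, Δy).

(1.0, 1.5)

The green cube was at about (2.6, 3.8) and moved to about (3.6, 5.3).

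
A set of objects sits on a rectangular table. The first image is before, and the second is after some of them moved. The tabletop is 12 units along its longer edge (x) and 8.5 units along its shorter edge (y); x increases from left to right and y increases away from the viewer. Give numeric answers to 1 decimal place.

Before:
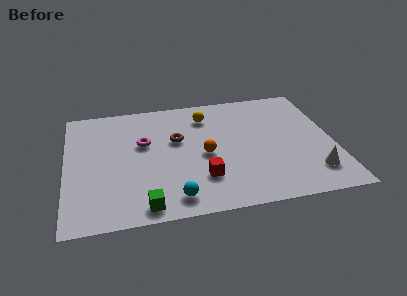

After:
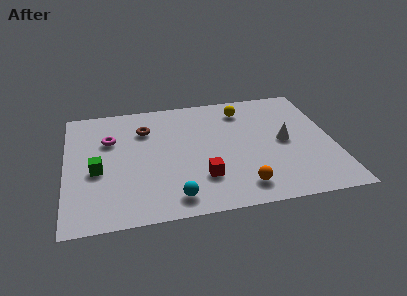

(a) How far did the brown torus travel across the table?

1.7

From (5.0, 5.2) to (3.6, 6.2), the brown torus covered √(1.4² + 1.0²) ≈ 1.7 units.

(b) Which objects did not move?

the cyan sphere and the red cube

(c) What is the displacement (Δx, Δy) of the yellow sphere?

(1.7, 0.2)

From the two frames, the yellow sphere sits at roughly (6.4, 6.7) before and (8.1, 6.9) after.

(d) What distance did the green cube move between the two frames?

3.4

The green cube was near (3.4, 0.9) before and (1.4, 3.6) after, so it travelled √(2.0² + 2.7²) ≈ 3.4 units.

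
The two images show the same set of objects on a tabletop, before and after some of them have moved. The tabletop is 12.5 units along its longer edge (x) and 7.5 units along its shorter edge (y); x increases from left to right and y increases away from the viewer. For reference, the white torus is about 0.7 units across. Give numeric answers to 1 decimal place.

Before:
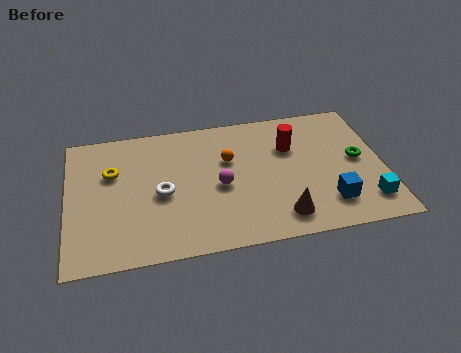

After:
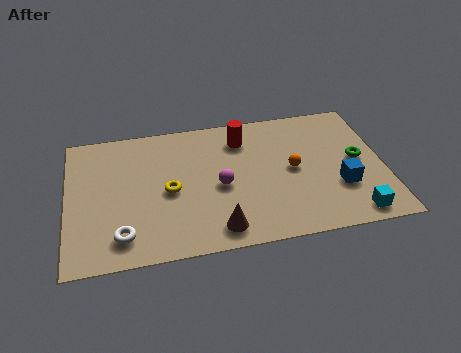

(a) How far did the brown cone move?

2.5

The brown cone was near (8.3, 1.3) before and (5.8, 1.1) after, so it travelled √(2.5² + 0.2²) ≈ 2.5 units.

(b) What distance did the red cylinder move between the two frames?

2.1

The red cylinder moved from about (8.9, 5.1) to (7.0, 5.9), a distance of √(1.9² + 0.8²) ≈ 2.1.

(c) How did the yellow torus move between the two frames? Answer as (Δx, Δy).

(2.2, -1.4)

From the two frames, the yellow torus sits at roughly (1.8, 4.9) before and (4.0, 3.5) after.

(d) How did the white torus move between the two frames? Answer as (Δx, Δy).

(-1.6, -2.0)

From the two frames, the white torus sits at roughly (3.7, 3.4) before and (2.1, 1.4) after.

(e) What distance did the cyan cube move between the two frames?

0.8

The cyan cube moved from about (11.7, 1.5) to (11.1, 0.9), a distance of √(0.6² + 0.6²) ≈ 0.8.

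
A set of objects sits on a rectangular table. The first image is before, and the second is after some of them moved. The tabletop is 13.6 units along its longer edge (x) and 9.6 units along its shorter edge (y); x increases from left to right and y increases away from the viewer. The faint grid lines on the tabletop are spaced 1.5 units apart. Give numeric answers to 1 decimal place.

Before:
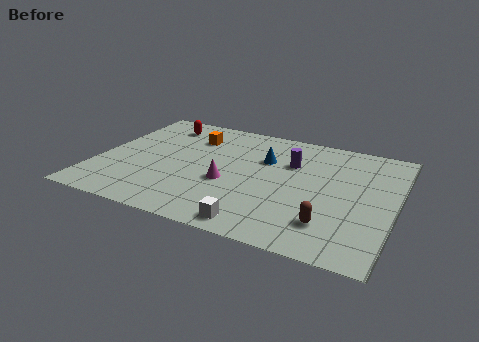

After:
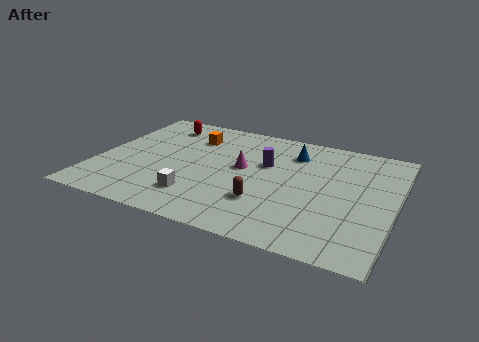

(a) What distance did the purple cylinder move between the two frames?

1.2

The purple cylinder was near (8.7, 6.5) before and (7.6, 6.0) after, so it travelled √(1.1² + 0.5²) ≈ 1.2 units.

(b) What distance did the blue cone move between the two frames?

1.6

From (7.5, 6.4) to (8.7, 7.4), the blue cone covered √(1.2² + 1.0²) ≈ 1.6 units.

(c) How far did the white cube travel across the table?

3.1

The white cube was near (7.8, 1.0) before and (4.9, 2.2) after, so it travelled √(2.9² + 1.2²) ≈ 3.1 units.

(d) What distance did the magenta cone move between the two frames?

1.6

The magenta cone moved from about (6.1, 3.8) to (6.6, 5.3), a distance of √(0.5² + 1.5²) ≈ 1.6.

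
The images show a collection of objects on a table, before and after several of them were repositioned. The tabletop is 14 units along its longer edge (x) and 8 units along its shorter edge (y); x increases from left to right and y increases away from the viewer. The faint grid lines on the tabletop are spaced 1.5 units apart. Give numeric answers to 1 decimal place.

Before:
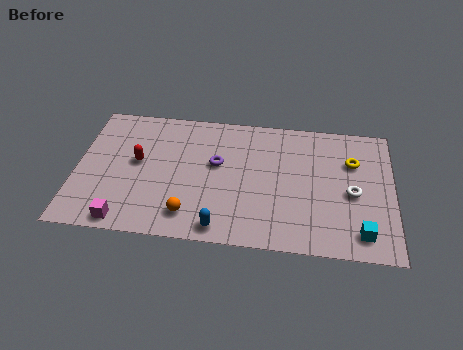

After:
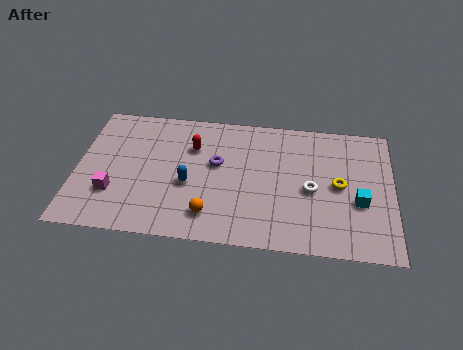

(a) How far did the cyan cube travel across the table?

1.8

The cyan cube was near (12.6, 1.3) before and (12.5, 3.1) after, so it travelled √(0.1² + 1.8²) ≈ 1.8 units.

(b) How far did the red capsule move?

2.7

The red capsule moved from about (2.7, 4.4) to (5.1, 5.6), a distance of √(2.4² + 1.2²) ≈ 2.7.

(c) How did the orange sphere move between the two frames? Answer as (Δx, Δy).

(0.9, 0.1)

From the two frames, the orange sphere sits at roughly (5.1, 1.5) before and (6.0, 1.6) after.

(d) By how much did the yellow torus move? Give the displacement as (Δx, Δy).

(-0.6, -1.5)

The yellow torus was at about (12.2, 5.5) and moved to about (11.6, 4.0).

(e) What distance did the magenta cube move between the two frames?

1.7

From (2.3, 0.8) to (1.7, 2.4), the magenta cube covered √(0.6² + 1.6²) ≈ 1.7 units.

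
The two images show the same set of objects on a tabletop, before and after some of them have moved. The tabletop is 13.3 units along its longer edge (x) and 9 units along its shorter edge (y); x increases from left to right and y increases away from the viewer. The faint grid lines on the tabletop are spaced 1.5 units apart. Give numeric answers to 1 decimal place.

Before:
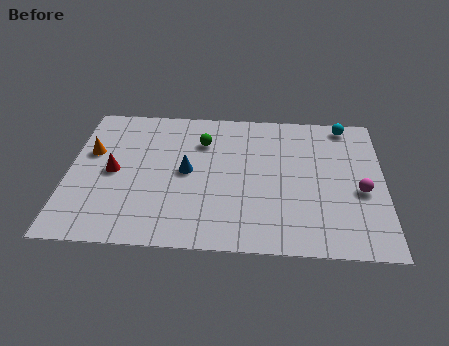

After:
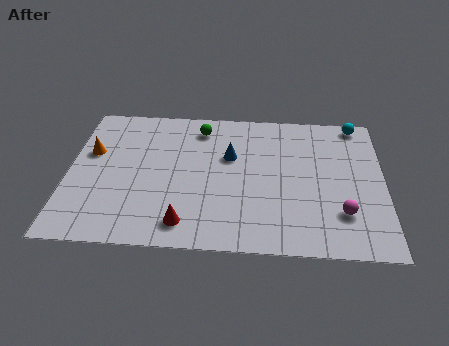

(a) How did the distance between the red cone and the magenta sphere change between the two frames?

-3.8

The distance was about 10.4 in the first image and 6.6 in the second, so they moved 3.8 units closer together.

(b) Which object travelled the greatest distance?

the red cone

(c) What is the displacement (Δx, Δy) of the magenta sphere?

(-0.8, -1.4)

The magenta sphere started near (12.3, 3.8) and ended near (11.5, 2.4).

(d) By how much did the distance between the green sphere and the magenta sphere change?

+0.6

They were about 7.3 units apart before and 7.9 after — 0.6 units further apart.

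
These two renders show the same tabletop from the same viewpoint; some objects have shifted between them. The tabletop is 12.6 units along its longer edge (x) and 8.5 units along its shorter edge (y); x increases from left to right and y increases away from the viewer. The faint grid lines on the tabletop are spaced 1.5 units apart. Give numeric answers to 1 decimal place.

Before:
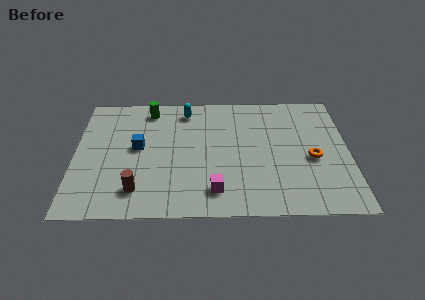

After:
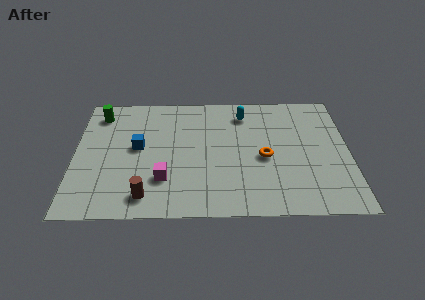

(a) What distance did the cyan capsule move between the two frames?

2.7

From (5.1, 7.2) to (7.8, 6.9), the cyan capsule covered √(2.7² + 0.3²) ≈ 2.7 units.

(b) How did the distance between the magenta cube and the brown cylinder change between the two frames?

-2.1

The distance was about 3.5 in the first image and 1.4 in the second, so they moved 2.1 units closer together.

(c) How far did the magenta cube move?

2.4

From (6.4, 1.6) to (4.1, 2.4), the magenta cube covered √(2.3² + 0.8²) ≈ 2.4 units.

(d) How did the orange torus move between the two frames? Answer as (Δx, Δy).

(-2.2, 0.1)

From the two frames, the orange torus sits at roughly (10.9, 3.7) before and (8.7, 3.8) after.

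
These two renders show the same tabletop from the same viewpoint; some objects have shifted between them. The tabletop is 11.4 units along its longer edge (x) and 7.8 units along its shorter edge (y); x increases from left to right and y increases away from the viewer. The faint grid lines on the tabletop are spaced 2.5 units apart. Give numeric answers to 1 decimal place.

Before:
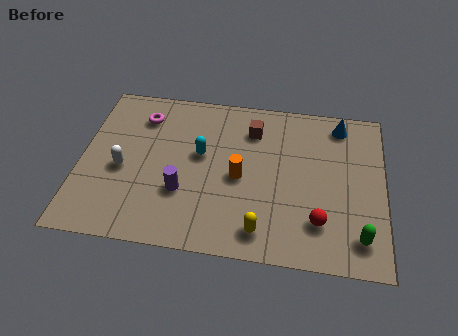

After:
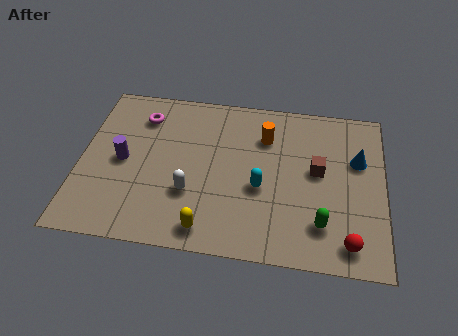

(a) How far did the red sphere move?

1.4

The red sphere was near (9.0, 1.9) before and (10.1, 1.1) after, so it travelled √(1.1² + 0.8²) ≈ 1.4 units.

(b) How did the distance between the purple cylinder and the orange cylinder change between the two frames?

+3.3

Before: roughly 2.3 units apart; after: 5.6. That's 3.3 units further apart.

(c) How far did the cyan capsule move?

2.6

From (4.5, 4.5) to (6.8, 3.2), the cyan capsule covered √(2.3² + 1.3²) ≈ 2.6 units.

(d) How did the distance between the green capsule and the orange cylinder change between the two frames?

-0.5

The distance was about 5.0 in the first image and 4.5 in the second, so they moved 0.5 units closer together.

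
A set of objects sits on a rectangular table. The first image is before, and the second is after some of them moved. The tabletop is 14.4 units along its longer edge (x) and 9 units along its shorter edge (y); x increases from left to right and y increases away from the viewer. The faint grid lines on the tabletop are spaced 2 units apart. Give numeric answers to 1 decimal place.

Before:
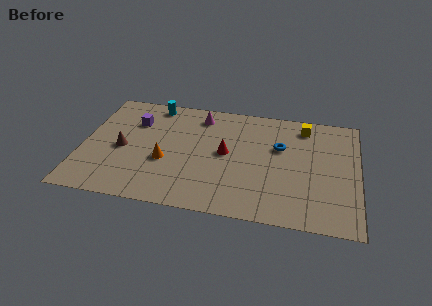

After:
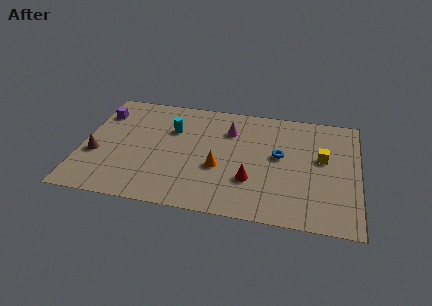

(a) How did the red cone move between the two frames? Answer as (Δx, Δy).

(1.4, -1.9)

From the two frames, the red cone sits at roughly (7.5, 4.7) before and (8.9, 2.8) after.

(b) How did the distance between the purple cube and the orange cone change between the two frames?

+3.8

They were about 3.4 units apart before and 7.2 after — 3.8 units further apart.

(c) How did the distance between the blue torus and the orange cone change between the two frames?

-2.9

They were about 6.3 units apart before and 3.4 after — 2.9 units closer together.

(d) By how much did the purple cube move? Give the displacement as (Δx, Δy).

(-1.8, 0.4)

The purple cube started near (2.6, 6.4) and ended near (0.8, 6.8).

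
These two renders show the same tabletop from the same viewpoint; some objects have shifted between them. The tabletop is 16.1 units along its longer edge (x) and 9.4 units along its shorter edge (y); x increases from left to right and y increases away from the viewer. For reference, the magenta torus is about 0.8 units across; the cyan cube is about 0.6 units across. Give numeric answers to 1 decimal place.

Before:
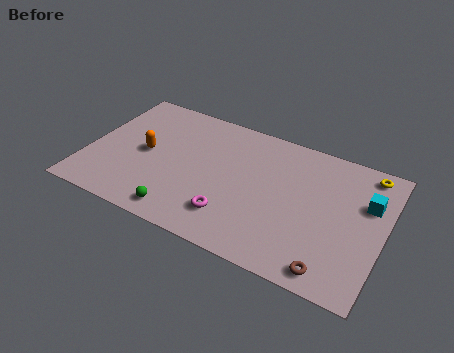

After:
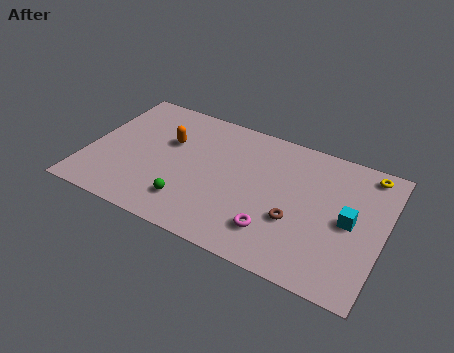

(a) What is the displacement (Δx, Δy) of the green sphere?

(0.3, 0.9)

From the two frames, the green sphere sits at roughly (5.6, 1.2) before and (5.9, 2.1) after.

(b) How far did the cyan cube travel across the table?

1.8

The cyan cube moved from about (15.1, 6.2) to (14.3, 4.6), a distance of √(0.8² + 1.6²) ≈ 1.8.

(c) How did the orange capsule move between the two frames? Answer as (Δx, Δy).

(1.1, 1.3)

The orange capsule was at about (3.1, 4.7) and moved to about (4.2, 6.0).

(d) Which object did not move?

the yellow torus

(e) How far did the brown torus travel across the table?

3.2

From (13.7, 1.1) to (11.5, 3.4), the brown torus covered √(2.2² + 2.3²) ≈ 3.2 units.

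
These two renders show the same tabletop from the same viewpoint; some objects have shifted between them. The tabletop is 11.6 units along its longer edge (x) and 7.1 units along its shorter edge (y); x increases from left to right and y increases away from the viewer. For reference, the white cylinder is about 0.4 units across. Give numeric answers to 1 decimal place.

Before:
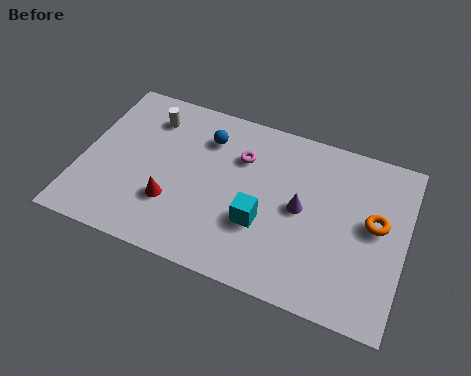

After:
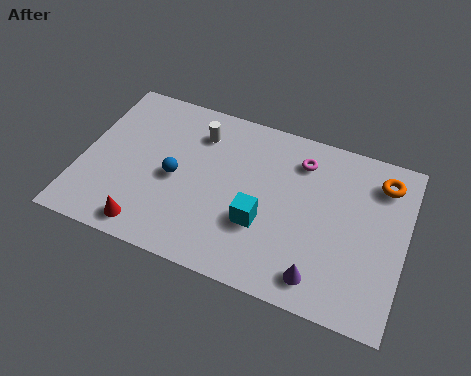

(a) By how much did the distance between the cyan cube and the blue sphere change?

-0.4

They were about 3.7 units apart before and 3.3 after — 0.4 units closer together.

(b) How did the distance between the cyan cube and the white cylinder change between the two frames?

-1.4

They were about 5.4 units apart before and 4.0 after — 1.4 units closer together.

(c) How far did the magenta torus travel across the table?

2.2

The magenta torus moved from about (5.6, 5.0) to (7.7, 5.6), a distance of √(2.1² + 0.6²) ≈ 2.2.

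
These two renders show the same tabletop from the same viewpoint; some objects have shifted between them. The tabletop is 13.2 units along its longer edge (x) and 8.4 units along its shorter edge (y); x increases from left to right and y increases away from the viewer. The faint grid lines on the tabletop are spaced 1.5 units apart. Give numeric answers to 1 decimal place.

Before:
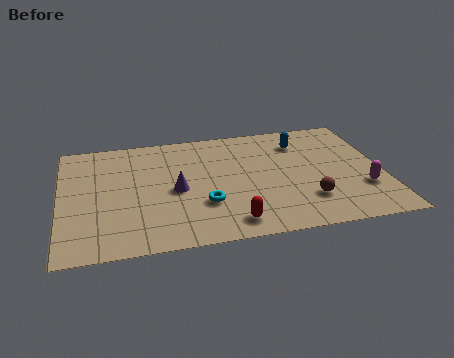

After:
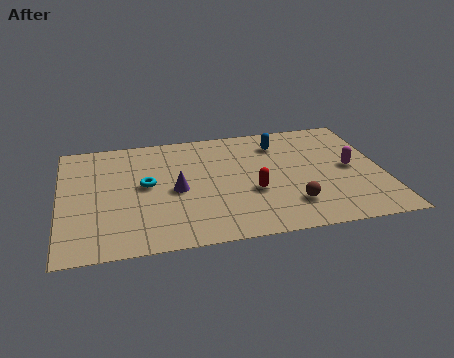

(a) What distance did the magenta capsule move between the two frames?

1.6

The magenta capsule was near (12.3, 2.6) before and (11.9, 4.2) after, so it travelled √(0.4² + 1.6²) ≈ 1.6 units.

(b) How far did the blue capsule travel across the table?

0.9

The blue capsule was near (10.0, 6.5) before and (9.1, 6.6) after, so it travelled √(0.9² + 0.1²) ≈ 0.9 units.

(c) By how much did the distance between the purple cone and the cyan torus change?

-0.3

Before: roughly 1.6 units apart; after: 1.3. That's 0.3 units closer together.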